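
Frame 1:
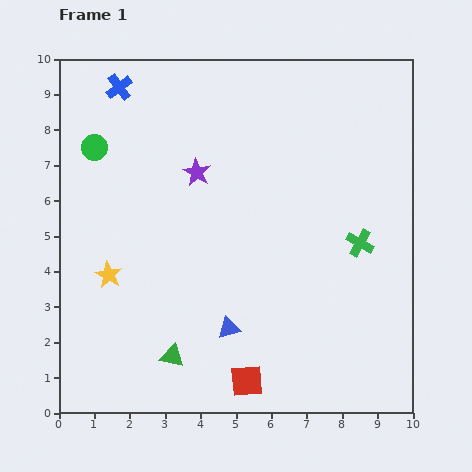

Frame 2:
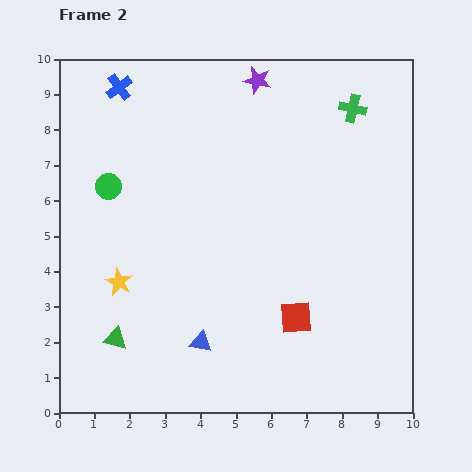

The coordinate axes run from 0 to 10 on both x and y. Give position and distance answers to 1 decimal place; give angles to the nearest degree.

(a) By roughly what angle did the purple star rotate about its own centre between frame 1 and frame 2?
16° counter-clockwise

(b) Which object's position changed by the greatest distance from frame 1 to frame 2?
the green cross

(moved 3.8; next 3.1)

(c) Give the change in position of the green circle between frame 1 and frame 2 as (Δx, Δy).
(0.4, -1.1)

The green circle was at (1.0, 7.5) in frame 1 and (1.4, 6.4) in frame 2.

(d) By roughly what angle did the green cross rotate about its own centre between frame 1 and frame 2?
17° counter-clockwise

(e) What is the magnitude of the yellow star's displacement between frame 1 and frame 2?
0.4

The yellow star moved from (1.4, 3.9) to (1.7, 3.7), a distance of √(0.3² + 0.2²) ≈ 0.4.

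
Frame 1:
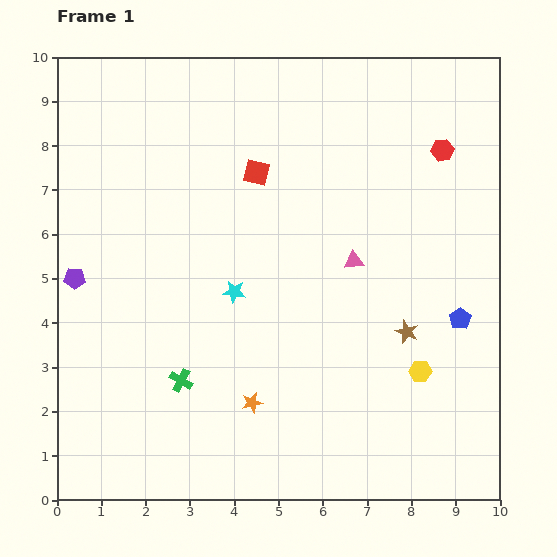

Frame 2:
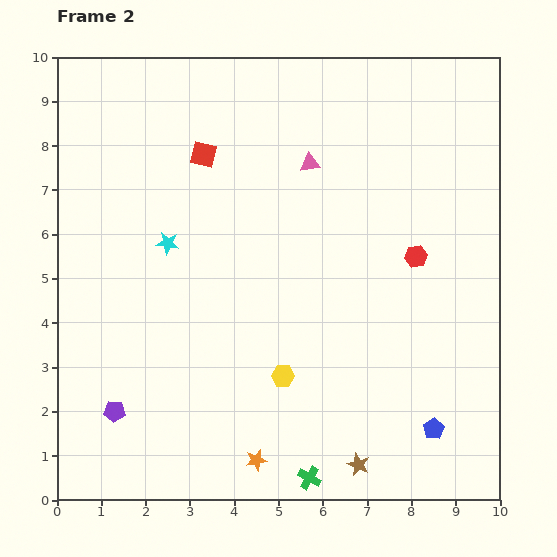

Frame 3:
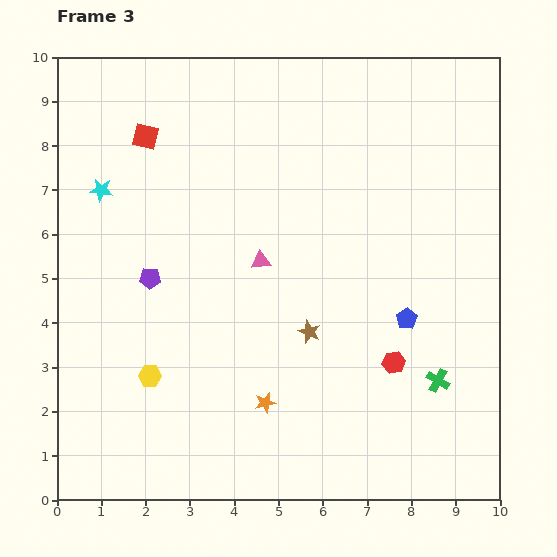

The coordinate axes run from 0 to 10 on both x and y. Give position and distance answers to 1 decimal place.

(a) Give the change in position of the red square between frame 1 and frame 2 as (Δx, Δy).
(-1.2, 0.4)

The red square was at (4.5, 7.4) in frame 1 and (3.3, 7.8) in frame 2.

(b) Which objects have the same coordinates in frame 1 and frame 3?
none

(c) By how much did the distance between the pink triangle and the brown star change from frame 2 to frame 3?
-5.0

Distance in frame 2: 6.9. Distance in frame 3: 1.9.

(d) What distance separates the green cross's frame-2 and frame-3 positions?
3.6

The green cross moved from (5.7, 0.5) to (8.6, 2.7), a distance of √(2.9² + 2.2²) ≈ 3.6.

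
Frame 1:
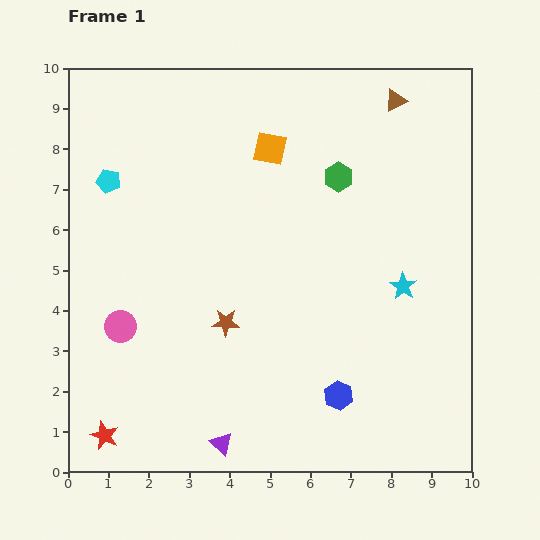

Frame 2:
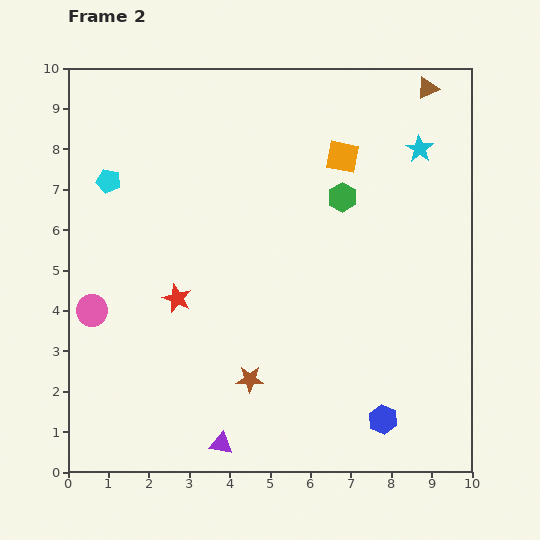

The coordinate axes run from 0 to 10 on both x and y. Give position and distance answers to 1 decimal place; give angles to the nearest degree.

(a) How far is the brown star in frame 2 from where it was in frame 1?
1.5

The brown star moved from (3.9, 3.7) to (4.5, 2.3), a distance of √(0.6² + 1.4²) ≈ 1.5.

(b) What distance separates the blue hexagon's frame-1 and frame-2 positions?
1.3

The blue hexagon moved from (6.7, 1.9) to (7.8, 1.3), a distance of √(1.1² + 0.6²) ≈ 1.3.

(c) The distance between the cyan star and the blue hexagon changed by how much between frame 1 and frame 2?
+3.7

Distance in frame 1: 3.1. Distance in frame 2: 6.8.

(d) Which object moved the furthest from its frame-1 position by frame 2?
the red star

(moved 3.8; next 3.4)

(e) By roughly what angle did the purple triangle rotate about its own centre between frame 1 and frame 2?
32° counter-clockwise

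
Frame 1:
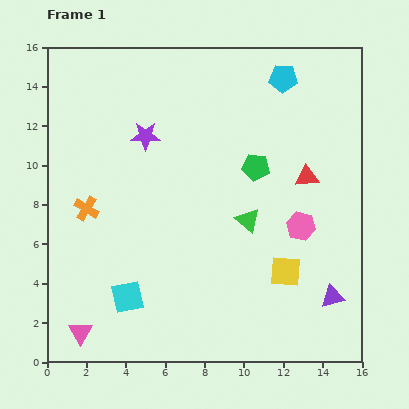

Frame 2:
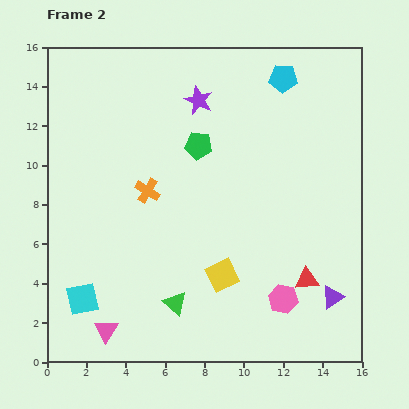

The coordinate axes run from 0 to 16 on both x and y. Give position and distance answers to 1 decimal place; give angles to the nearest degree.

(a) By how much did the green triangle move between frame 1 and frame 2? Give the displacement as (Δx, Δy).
(-3.7, -4.2)

The green triangle was at (10.2, 7.2) in frame 1 and (6.5, 3.0) in frame 2.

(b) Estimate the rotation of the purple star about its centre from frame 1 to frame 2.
24° clockwise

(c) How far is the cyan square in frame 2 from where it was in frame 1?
2.3

The cyan square moved from (4.1, 3.3) to (1.8, 3.2), a distance of √(2.3² + 0.1²) ≈ 2.3.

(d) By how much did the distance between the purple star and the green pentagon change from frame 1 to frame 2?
-3.5

Distance in frame 1: 5.8. Distance in frame 2: 2.3.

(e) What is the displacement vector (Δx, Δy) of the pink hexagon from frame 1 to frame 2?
(-0.9, -3.7)

The pink hexagon was at (12.9, 6.9) in frame 1 and (12.0, 3.2) in frame 2.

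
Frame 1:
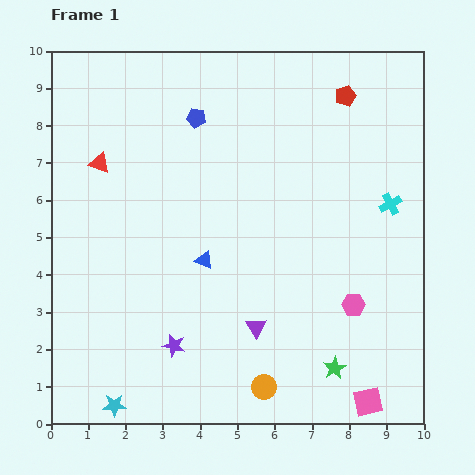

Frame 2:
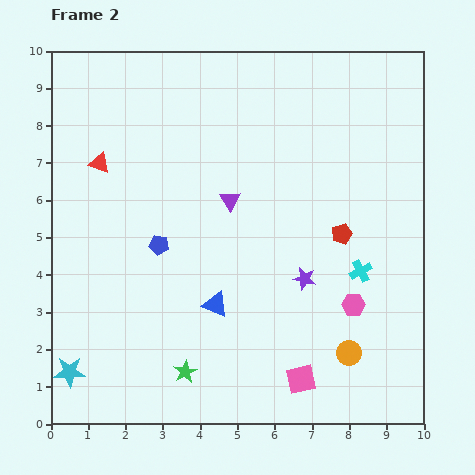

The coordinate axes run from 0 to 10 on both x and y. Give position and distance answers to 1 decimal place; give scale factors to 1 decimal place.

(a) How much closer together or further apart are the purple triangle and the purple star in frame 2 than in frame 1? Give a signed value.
+0.6

Distance in frame 1: 2.3. Distance in frame 2: 2.9.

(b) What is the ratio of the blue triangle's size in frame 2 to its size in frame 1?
1.4×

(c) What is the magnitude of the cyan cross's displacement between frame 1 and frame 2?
2.0

The cyan cross moved from (9.1, 5.9) to (8.3, 4.1), a distance of √(0.8² + 1.8²) ≈ 2.0.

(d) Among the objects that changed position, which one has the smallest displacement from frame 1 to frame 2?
the blue triangle

(moved 1.2)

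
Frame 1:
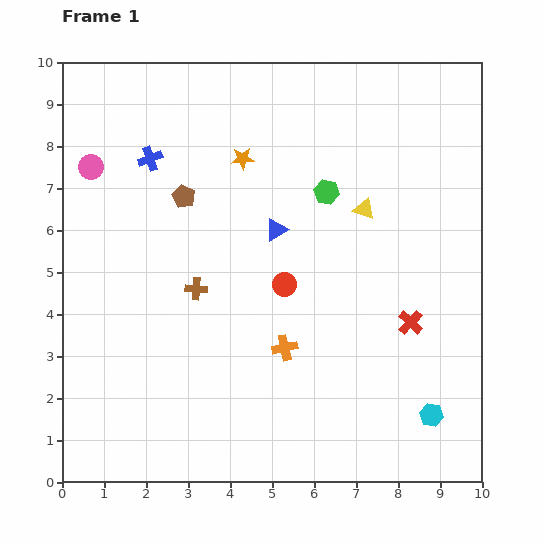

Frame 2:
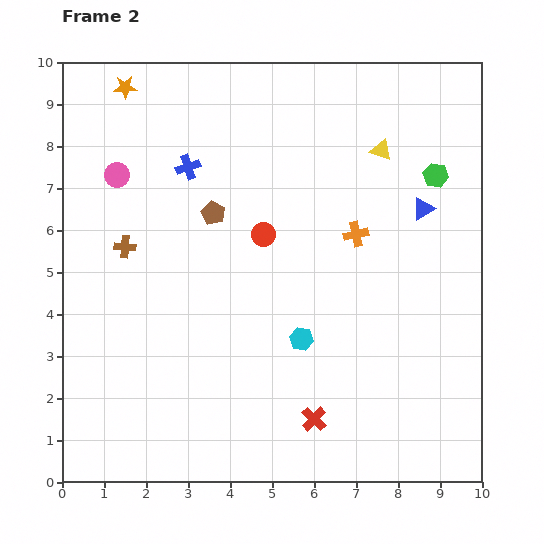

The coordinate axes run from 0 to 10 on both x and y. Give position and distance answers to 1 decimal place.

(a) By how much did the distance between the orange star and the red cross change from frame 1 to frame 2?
+3.5

Distance in frame 1: 5.6. Distance in frame 2: 9.1.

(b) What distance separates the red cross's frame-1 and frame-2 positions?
3.3

The red cross moved from (8.3, 3.8) to (6.0, 1.5), a distance of √(2.3² + 2.3²) ≈ 3.3.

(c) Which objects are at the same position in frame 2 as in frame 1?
none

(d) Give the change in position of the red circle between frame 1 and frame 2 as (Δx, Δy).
(-0.5, 1.2)

The red circle was at (5.3, 4.7) in frame 1 and (4.8, 5.9) in frame 2.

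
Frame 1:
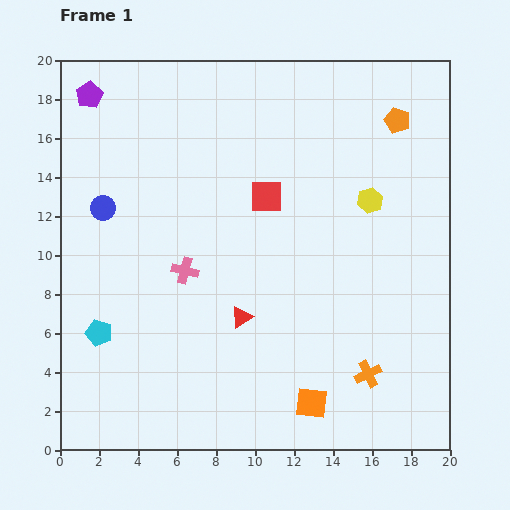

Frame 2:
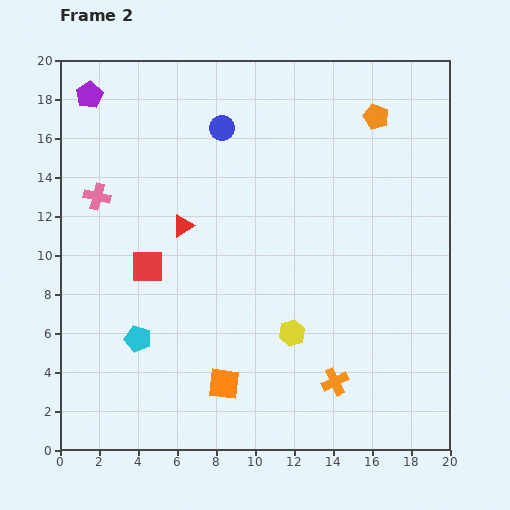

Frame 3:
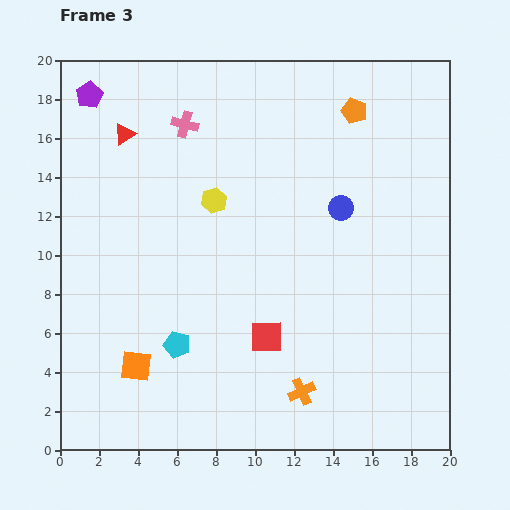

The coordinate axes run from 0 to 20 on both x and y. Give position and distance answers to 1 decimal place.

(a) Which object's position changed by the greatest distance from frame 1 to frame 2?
the yellow hexagon

(moved 7.9; next 7.3)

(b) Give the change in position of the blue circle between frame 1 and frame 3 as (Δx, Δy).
(12.2, 0.0)

The blue circle was at (2.2, 12.4) in frame 1 and (14.4, 12.4) in frame 3.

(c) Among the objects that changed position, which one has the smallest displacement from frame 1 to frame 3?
the orange pentagon

(moved 2.3)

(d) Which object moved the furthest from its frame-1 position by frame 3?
the blue circle

(moved 12.2; next 11.2)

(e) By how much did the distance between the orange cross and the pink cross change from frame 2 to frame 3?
-0.5

Distance in frame 2: 15.5. Distance in frame 3: 15.0.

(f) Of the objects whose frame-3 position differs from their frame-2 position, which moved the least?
the orange pentagon

(moved 1.1)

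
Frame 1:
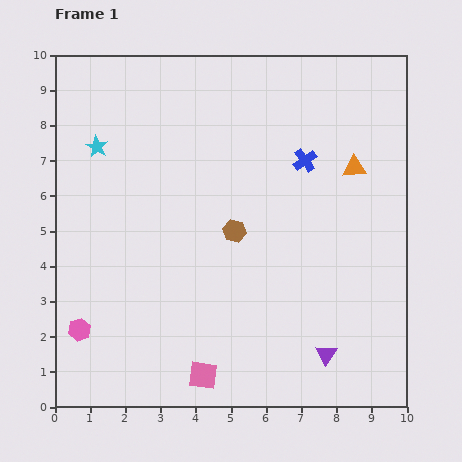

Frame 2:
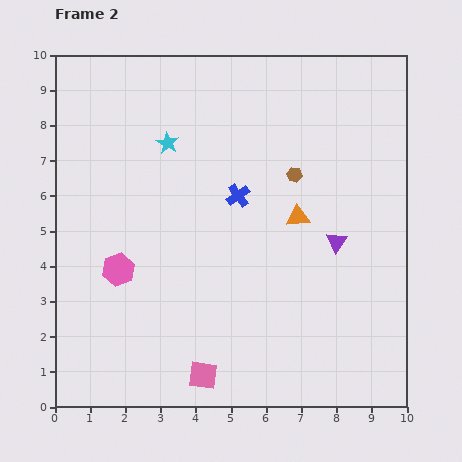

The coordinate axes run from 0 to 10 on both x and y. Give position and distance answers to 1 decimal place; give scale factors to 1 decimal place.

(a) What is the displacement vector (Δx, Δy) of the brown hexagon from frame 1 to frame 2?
(1.7, 1.6)

The brown hexagon was at (5.1, 5.0) in frame 1 and (6.8, 6.6) in frame 2.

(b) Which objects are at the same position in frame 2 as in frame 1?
the pink square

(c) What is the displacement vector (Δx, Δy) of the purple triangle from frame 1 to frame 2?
(0.3, 3.2)

The purple triangle was at (7.7, 1.5) in frame 1 and (8.0, 4.7) in frame 2.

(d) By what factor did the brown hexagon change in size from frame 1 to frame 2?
0.7×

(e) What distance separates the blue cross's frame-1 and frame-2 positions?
2.1

The blue cross moved from (7.1, 7.0) to (5.2, 6.0), a distance of √(1.9² + 1.0²) ≈ 2.1.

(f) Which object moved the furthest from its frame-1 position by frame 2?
the purple triangle

(moved 3.2; next 2.3)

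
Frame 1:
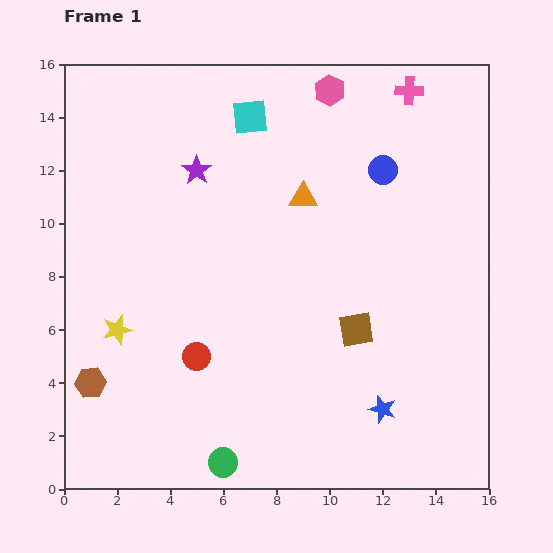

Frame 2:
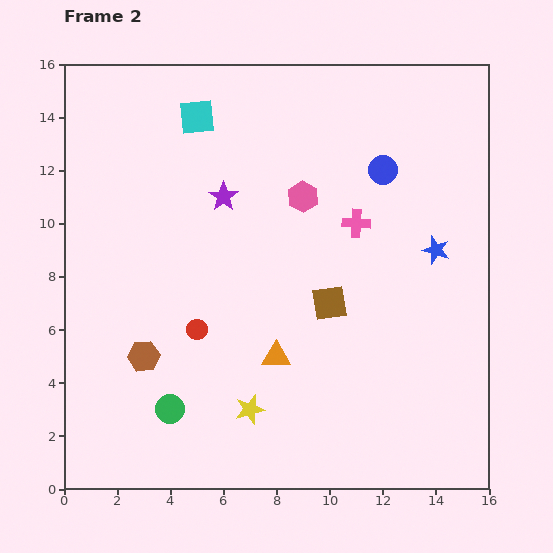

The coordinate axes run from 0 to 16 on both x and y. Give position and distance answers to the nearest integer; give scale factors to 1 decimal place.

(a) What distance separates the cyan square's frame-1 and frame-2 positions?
2

The cyan square moved from (7, 14) to (5, 14), a distance of √(2² + 0²) ≈ 2.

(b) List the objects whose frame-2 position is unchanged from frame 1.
the blue circle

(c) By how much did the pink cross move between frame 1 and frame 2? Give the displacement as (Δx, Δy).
(-2, -5)

The pink cross was at (13, 15) in frame 1 and (11, 10) in frame 2.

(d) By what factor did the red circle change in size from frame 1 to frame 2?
0.7×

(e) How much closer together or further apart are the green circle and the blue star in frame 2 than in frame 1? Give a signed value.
+6

Distance in frame 1: 6. Distance in frame 2: 12.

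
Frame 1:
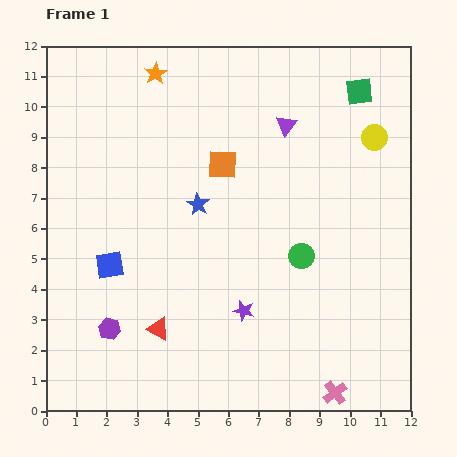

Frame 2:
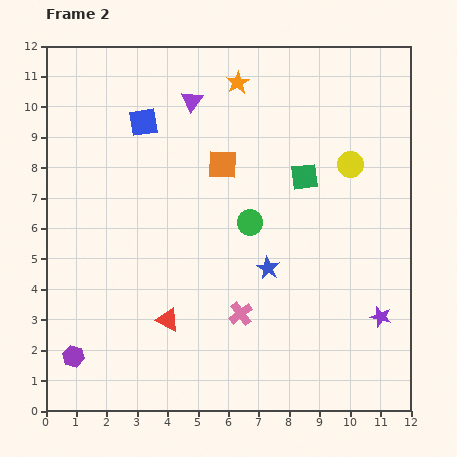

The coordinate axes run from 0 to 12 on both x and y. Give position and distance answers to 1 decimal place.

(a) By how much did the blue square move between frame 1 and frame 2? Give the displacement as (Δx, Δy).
(1.1, 4.7)

The blue square was at (2.1, 4.8) in frame 1 and (3.2, 9.5) in frame 2.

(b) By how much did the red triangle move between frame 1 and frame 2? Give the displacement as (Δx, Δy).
(0.3, 0.3)

The red triangle was at (3.7, 2.7) in frame 1 and (4.0, 3.0) in frame 2.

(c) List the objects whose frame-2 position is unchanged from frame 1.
the orange square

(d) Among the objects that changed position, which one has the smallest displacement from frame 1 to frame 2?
the red triangle

(moved 0.4)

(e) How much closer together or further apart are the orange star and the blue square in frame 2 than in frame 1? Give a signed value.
-3.1

Distance in frame 1: 6.5. Distance in frame 2: 3.4.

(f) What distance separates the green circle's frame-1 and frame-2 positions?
2.0

The green circle moved from (8.4, 5.1) to (6.7, 6.2), a distance of √(1.7² + 1.1²) ≈ 2.0.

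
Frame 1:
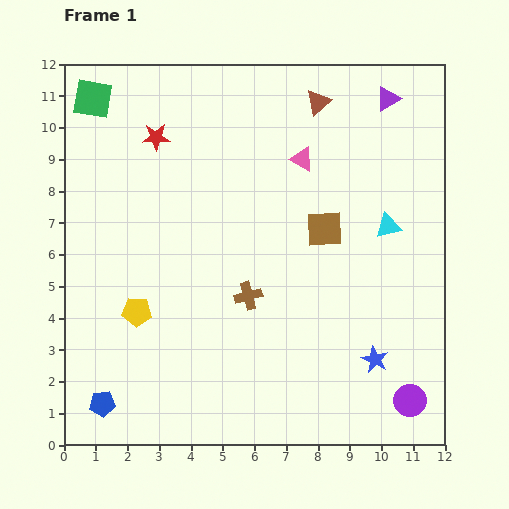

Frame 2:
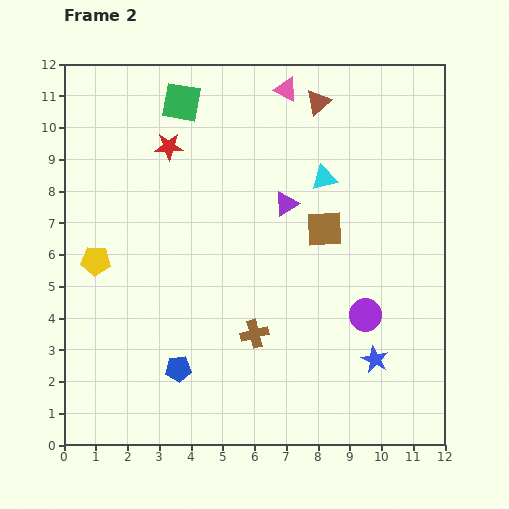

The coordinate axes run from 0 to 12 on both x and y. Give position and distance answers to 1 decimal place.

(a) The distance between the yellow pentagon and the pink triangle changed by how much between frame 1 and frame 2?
+1.0

Distance in frame 1: 7.1. Distance in frame 2: 8.1.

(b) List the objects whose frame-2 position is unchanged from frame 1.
the blue star, the brown triangle, the brown square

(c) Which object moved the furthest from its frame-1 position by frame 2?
the purple triangle

(moved 4.6; next 3.0)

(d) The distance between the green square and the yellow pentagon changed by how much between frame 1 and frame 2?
-1.1

Distance in frame 1: 6.8. Distance in frame 2: 5.7.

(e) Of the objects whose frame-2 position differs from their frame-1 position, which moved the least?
the red star

(moved 0.5)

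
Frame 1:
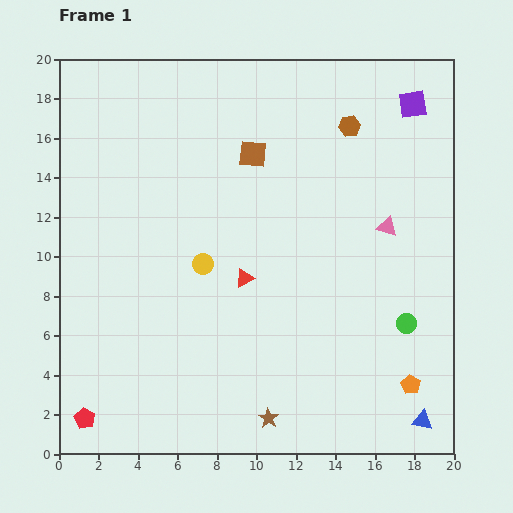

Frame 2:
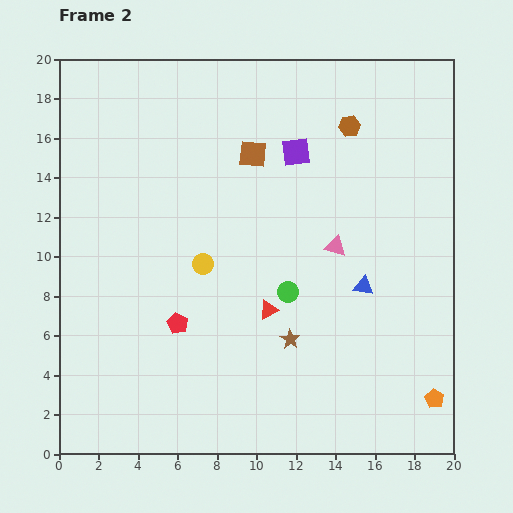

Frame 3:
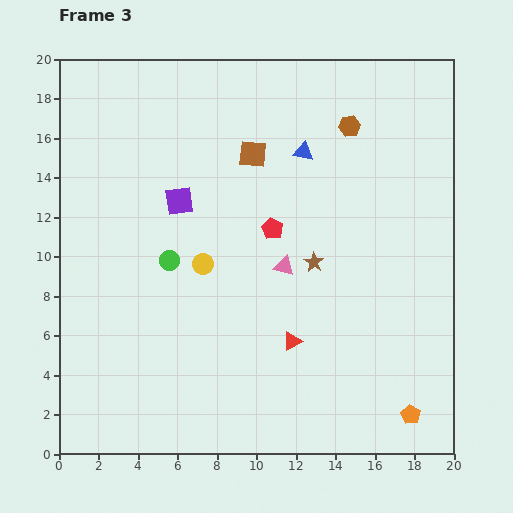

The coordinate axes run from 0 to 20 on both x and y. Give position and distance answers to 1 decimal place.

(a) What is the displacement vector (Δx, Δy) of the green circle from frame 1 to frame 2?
(-6.0, 1.6)

The green circle was at (17.6, 6.6) in frame 1 and (11.6, 8.2) in frame 2.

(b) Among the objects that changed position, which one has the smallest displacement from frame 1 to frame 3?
the orange pentagon

(moved 1.5)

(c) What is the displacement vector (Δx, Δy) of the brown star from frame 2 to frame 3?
(1.2, 3.9)

The brown star was at (11.7, 5.8) in frame 2 and (12.9, 9.7) in frame 3.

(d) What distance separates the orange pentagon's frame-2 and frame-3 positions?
1.4

The orange pentagon moved from (19.0, 2.8) to (17.8, 2.0), a distance of √(1.2² + 0.8²) ≈ 1.4.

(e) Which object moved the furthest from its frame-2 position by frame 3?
the blue triangle

(moved 7.4; next 6.8)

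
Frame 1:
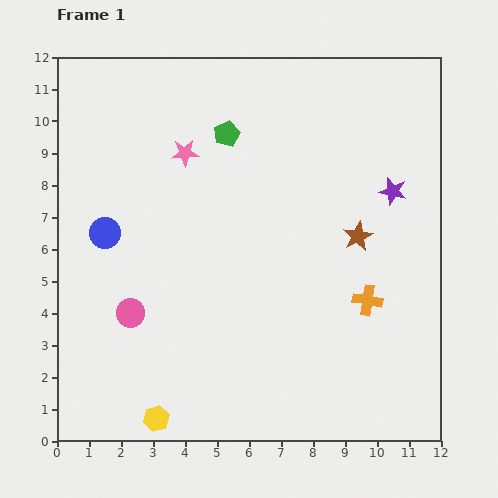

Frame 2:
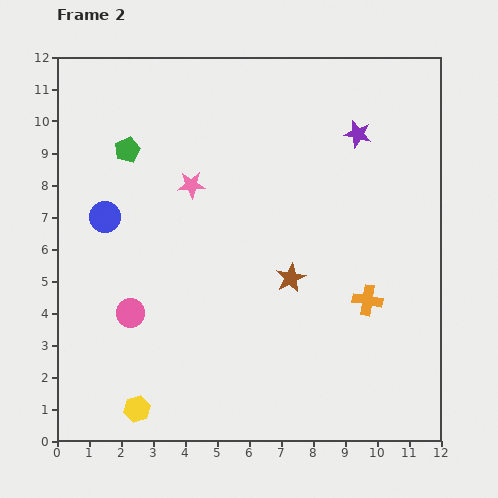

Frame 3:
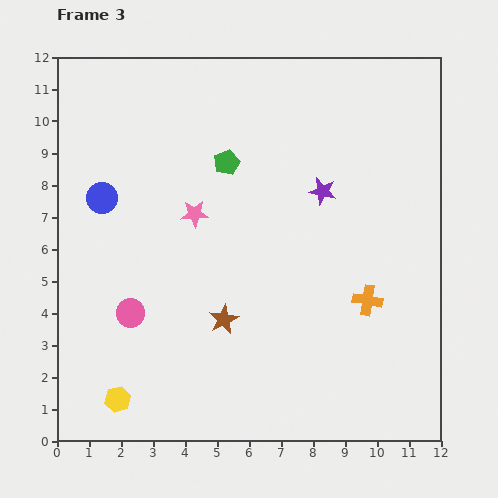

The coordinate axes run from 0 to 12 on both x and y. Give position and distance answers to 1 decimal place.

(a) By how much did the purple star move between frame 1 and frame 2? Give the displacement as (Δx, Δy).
(-1.1, 1.8)

The purple star was at (10.5, 7.8) in frame 1 and (9.4, 9.6) in frame 2.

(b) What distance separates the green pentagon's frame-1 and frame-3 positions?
0.9

The green pentagon moved from (5.3, 9.6) to (5.3, 8.7), a distance of √(0.0² + 0.9²) ≈ 0.9.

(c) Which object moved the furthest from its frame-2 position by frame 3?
the green pentagon

(moved 3.1; next 2.5)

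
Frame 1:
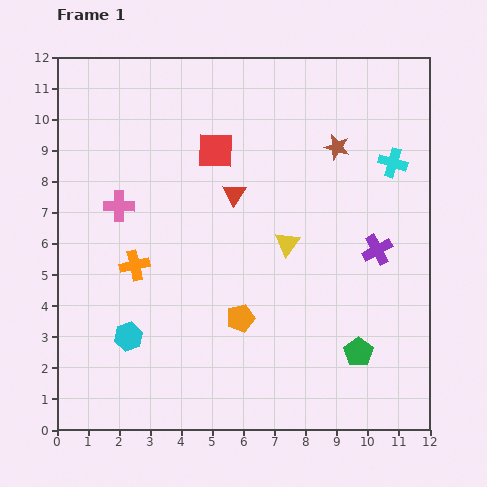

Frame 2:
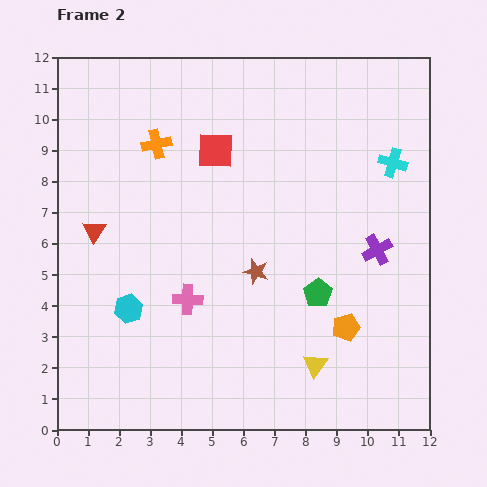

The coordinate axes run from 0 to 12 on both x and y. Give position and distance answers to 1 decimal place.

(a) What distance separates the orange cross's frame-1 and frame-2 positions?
4.0

The orange cross moved from (2.5, 5.3) to (3.2, 9.2), a distance of √(0.7² + 3.9²) ≈ 4.0.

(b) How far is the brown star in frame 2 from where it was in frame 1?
4.8

The brown star moved from (9.0, 9.1) to (6.4, 5.1), a distance of √(2.6² + 4.0²) ≈ 4.8.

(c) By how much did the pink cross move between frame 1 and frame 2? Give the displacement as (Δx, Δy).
(2.2, -3.0)

The pink cross was at (2.0, 7.2) in frame 1 and (4.2, 4.2) in frame 2.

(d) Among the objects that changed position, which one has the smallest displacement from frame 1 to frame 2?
the cyan hexagon

(moved 0.9)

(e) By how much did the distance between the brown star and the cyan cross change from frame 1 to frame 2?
+3.7

Distance in frame 1: 1.9. Distance in frame 2: 5.6.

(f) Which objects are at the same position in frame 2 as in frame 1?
the red square, the cyan cross, the purple cross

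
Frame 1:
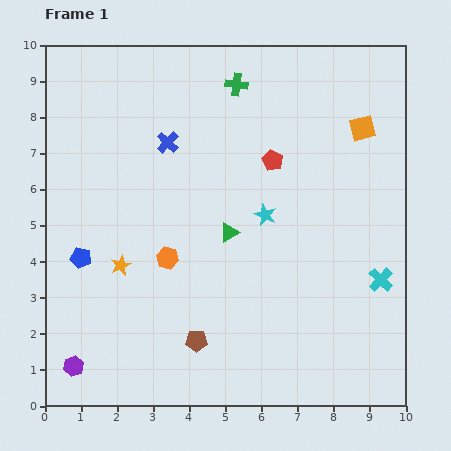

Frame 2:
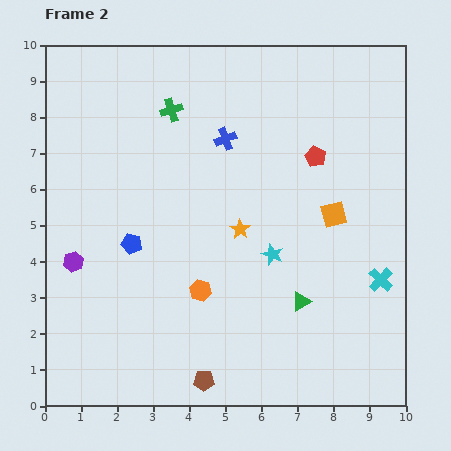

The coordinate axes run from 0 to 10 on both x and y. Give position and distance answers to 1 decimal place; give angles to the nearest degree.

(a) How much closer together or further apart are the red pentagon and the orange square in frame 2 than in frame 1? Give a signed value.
-1.0

Distance in frame 1: 2.7. Distance in frame 2: 1.7.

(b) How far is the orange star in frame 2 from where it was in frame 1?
3.4

The orange star moved from (2.1, 3.9) to (5.4, 4.9), a distance of √(3.3² + 1.0²) ≈ 3.4.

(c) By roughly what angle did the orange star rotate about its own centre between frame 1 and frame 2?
15° counter-clockwise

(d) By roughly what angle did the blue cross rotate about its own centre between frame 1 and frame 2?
25° clockwise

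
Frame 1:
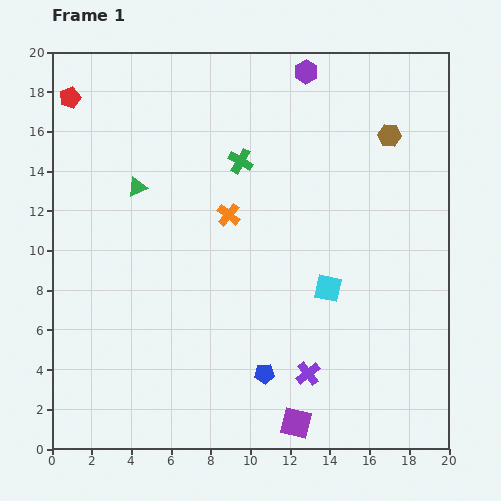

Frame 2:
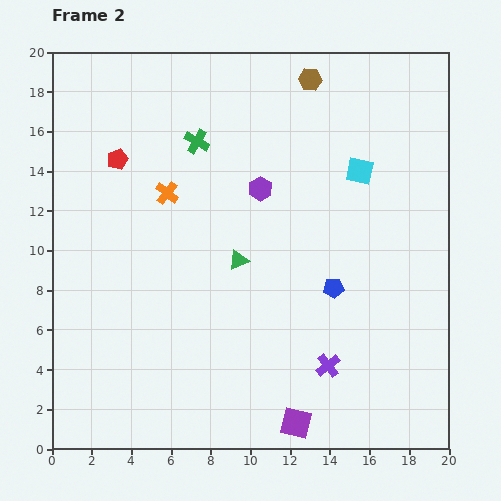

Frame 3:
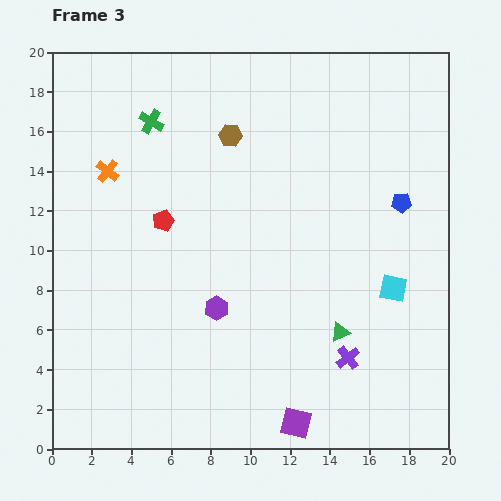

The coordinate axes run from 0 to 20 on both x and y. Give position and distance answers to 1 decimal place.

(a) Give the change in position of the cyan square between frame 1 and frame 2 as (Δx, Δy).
(1.6, 5.9)

The cyan square was at (13.9, 8.1) in frame 1 and (15.5, 14.0) in frame 2.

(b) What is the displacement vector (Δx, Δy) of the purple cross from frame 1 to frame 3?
(2.0, 0.8)

The purple cross was at (12.9, 3.8) in frame 1 and (14.9, 4.6) in frame 3.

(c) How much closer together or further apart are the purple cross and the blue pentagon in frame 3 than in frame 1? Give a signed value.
+6.1

Distance in frame 1: 2.2. Distance in frame 3: 8.3.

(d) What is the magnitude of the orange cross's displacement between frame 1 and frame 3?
6.5

The orange cross moved from (8.9, 11.8) to (2.8, 14.0), a distance of √(6.1² + 2.2²) ≈ 6.5.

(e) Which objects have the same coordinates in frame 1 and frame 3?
the purple square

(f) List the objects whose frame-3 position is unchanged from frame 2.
the purple square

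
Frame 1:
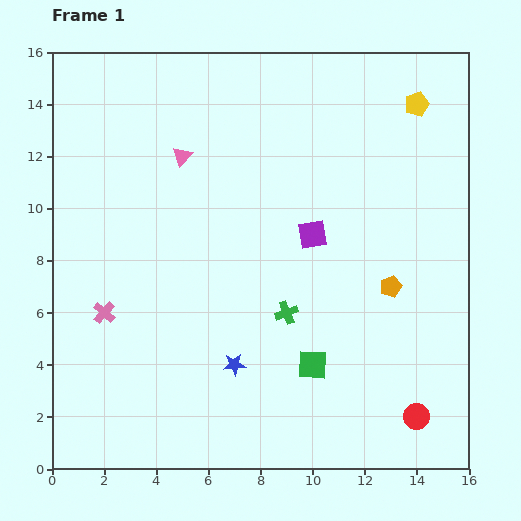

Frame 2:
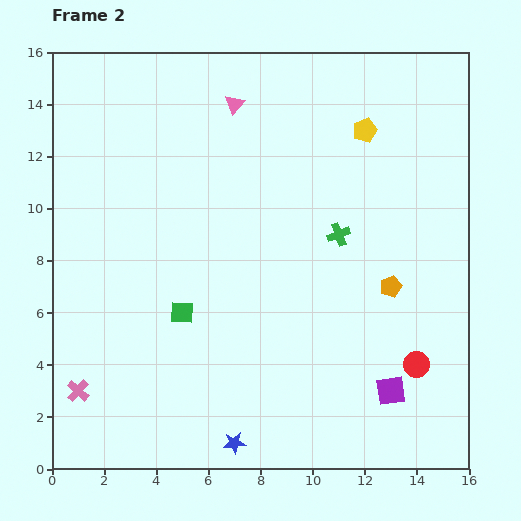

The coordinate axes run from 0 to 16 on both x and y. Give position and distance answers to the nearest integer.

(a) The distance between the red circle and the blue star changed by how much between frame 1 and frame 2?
+1

Distance in frame 1: 7. Distance in frame 2: 8.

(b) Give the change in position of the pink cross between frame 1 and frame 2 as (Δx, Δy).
(-1, -3)

The pink cross was at (2, 6) in frame 1 and (1, 3) in frame 2.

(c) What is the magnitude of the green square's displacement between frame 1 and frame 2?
5

The green square moved from (10, 4) to (5, 6), a distance of √(5² + 2²) ≈ 5.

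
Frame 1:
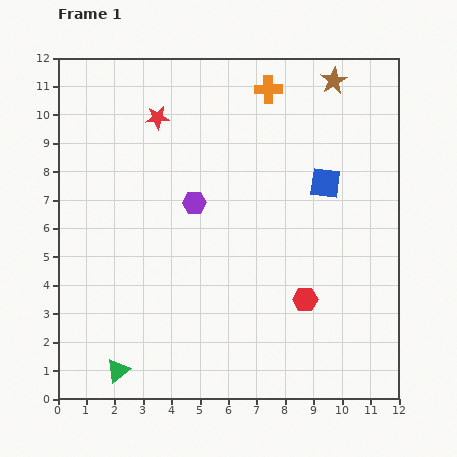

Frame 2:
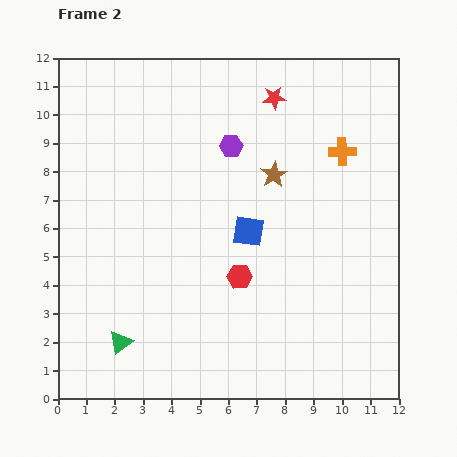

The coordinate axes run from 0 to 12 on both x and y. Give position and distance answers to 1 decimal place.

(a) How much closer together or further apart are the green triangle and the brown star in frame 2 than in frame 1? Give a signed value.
-4.7

Distance in frame 1: 12.7. Distance in frame 2: 8.0.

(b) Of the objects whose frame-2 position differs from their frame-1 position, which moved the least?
the green triangle

(moved 1.0)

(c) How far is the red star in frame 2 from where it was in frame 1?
4.2

The red star moved from (3.5, 9.9) to (7.6, 10.6), a distance of √(4.1² + 0.7²) ≈ 4.2.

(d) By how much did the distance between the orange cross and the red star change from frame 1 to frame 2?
-0.9

Distance in frame 1: 4.0. Distance in frame 2: 3.1.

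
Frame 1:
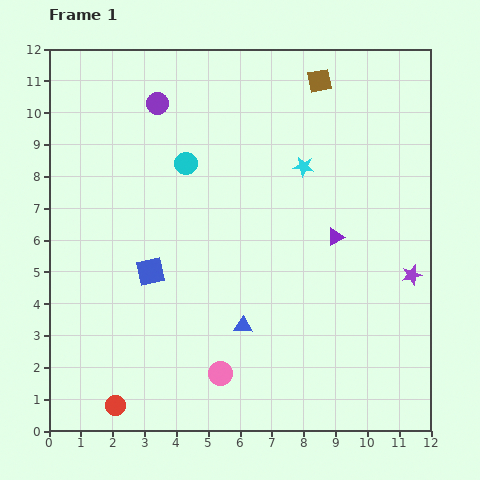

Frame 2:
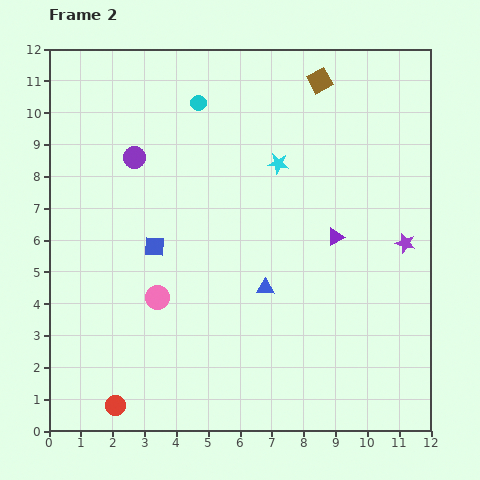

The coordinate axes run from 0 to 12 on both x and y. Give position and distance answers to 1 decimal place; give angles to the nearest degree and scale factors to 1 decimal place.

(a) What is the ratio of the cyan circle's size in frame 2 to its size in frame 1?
0.7×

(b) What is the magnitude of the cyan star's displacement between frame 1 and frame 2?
0.8

The cyan star moved from (8.0, 8.3) to (7.2, 8.4), a distance of √(0.8² + 0.1²) ≈ 0.8.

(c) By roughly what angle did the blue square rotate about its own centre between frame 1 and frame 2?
16° clockwise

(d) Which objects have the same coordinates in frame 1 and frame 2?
the brown square, the red circle, the purple triangle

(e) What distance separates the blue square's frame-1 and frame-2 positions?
0.8

The blue square moved from (3.2, 5.0) to (3.3, 5.8), a distance of √(0.1² + 0.8²) ≈ 0.8.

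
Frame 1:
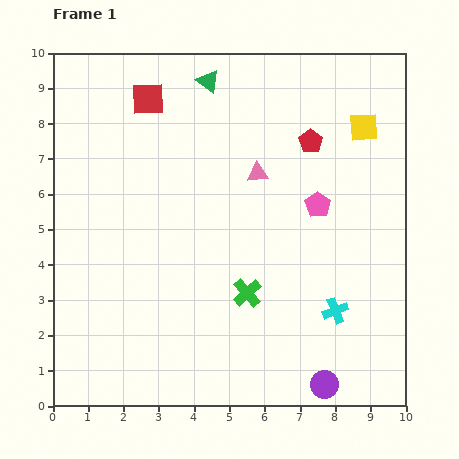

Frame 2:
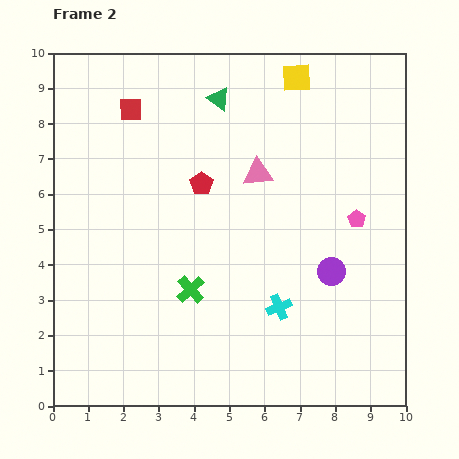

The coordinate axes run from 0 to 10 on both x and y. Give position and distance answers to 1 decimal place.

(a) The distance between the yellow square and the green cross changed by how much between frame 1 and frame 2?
+1.0

Distance in frame 1: 5.7. Distance in frame 2: 6.7.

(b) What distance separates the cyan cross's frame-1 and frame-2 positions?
1.6

The cyan cross moved from (8.0, 2.7) to (6.4, 2.8), a distance of √(1.6² + 0.1²) ≈ 1.6.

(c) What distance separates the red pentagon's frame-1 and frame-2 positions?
3.3

The red pentagon moved from (7.3, 7.5) to (4.2, 6.3), a distance of √(3.1² + 1.2²) ≈ 3.3.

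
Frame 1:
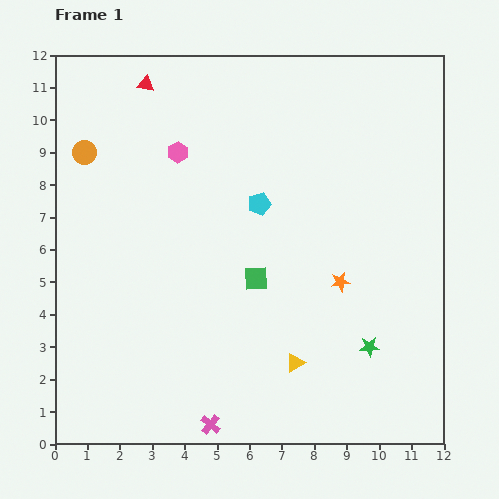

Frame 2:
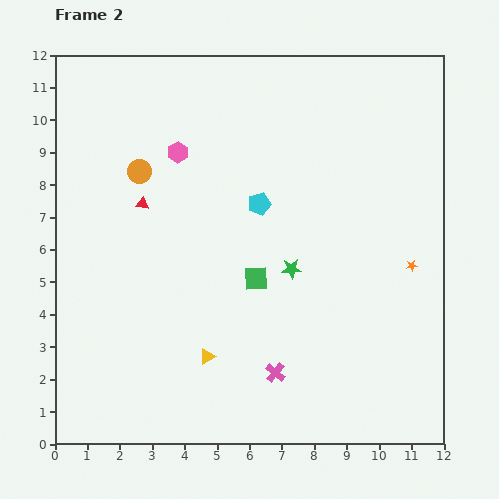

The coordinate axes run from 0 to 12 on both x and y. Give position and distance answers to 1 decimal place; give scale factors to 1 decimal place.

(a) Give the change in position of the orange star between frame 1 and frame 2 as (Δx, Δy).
(2.2, 0.5)

The orange star was at (8.8, 5.0) in frame 1 and (11.0, 5.5) in frame 2.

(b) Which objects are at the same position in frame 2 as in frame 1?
the cyan pentagon, the green square, the pink hexagon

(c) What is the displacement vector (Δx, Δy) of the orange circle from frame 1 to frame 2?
(1.7, -0.6)

The orange circle was at (0.9, 9.0) in frame 1 and (2.6, 8.4) in frame 2.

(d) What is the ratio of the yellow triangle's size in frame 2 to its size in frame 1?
0.8×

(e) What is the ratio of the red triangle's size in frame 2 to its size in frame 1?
0.7×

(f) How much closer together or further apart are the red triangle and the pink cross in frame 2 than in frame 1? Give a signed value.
-4.1

Distance in frame 1: 10.7. Distance in frame 2: 6.6.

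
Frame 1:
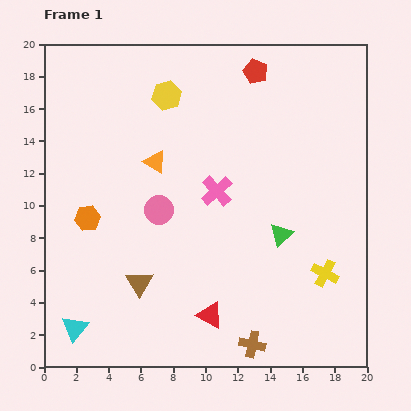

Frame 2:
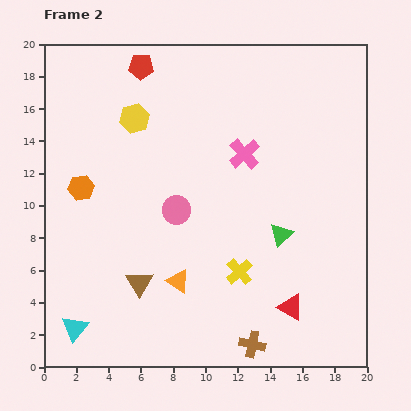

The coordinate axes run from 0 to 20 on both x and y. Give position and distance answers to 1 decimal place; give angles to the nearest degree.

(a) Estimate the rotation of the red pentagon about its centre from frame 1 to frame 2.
20° counter-clockwise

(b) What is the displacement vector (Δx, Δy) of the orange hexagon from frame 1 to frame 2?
(-0.4, 1.9)

The orange hexagon was at (2.7, 9.2) in frame 1 and (2.3, 11.1) in frame 2.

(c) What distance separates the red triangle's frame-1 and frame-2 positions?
5.0

The red triangle moved from (10.3, 3.2) to (15.3, 3.7), a distance of √(5.0² + 0.5²) ≈ 5.0.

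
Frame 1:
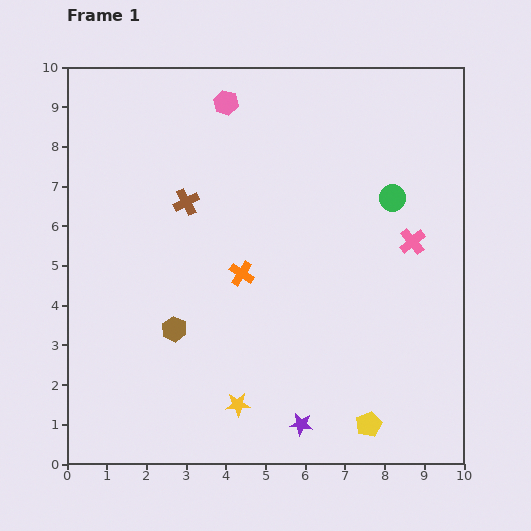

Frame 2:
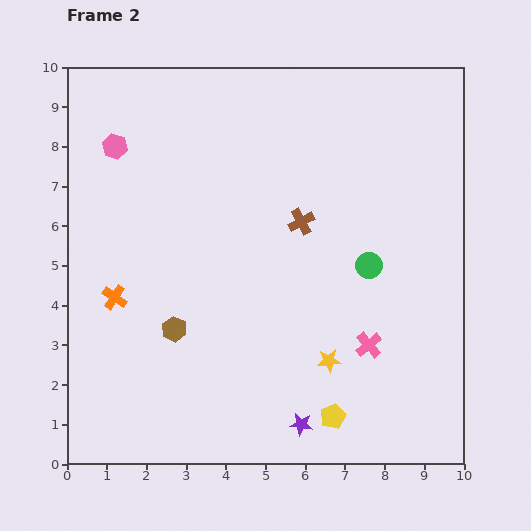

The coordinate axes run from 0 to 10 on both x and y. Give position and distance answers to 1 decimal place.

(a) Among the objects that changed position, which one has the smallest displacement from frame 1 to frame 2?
the yellow pentagon

(moved 0.9)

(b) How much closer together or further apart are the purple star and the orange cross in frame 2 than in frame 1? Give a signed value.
+1.6

Distance in frame 1: 4.1. Distance in frame 2: 5.7.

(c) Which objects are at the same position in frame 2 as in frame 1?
the purple star, the brown hexagon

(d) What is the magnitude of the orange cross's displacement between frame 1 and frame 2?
3.3

The orange cross moved from (4.4, 4.8) to (1.2, 4.2), a distance of √(3.2² + 0.6²) ≈ 3.3.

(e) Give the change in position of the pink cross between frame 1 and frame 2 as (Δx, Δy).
(-1.1, -2.6)

The pink cross was at (8.7, 5.6) in frame 1 and (7.6, 3.0) in frame 2.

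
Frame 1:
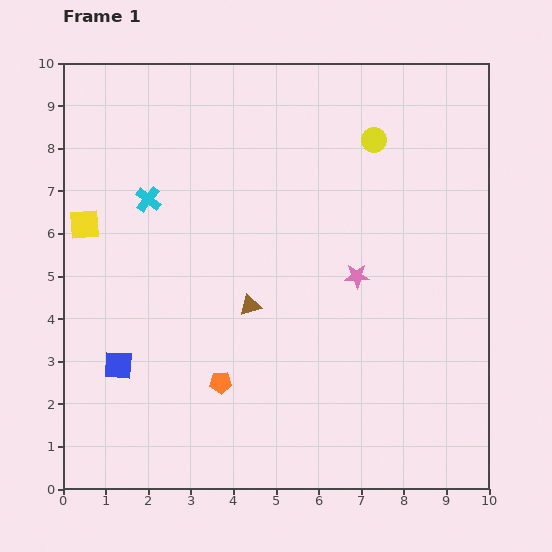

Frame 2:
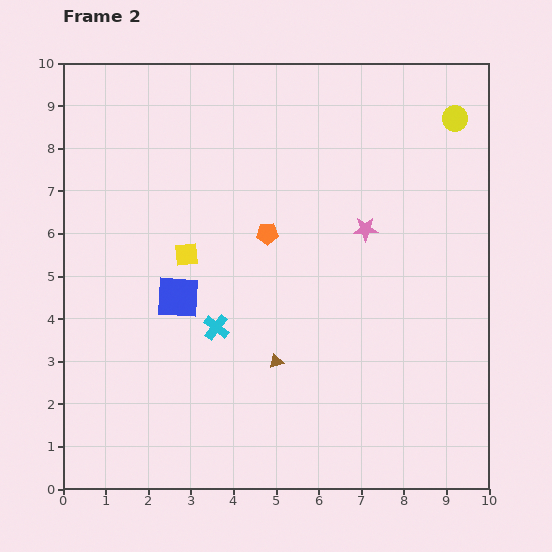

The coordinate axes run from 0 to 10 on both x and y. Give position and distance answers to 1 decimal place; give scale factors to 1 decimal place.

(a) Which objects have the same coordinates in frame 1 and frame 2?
none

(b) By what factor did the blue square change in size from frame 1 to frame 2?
1.5×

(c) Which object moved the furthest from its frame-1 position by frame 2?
the orange pentagon

(moved 3.7; next 3.4)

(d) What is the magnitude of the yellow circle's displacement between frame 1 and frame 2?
2.0

The yellow circle moved from (7.3, 8.2) to (9.2, 8.7), a distance of √(1.9² + 0.5²) ≈ 2.0.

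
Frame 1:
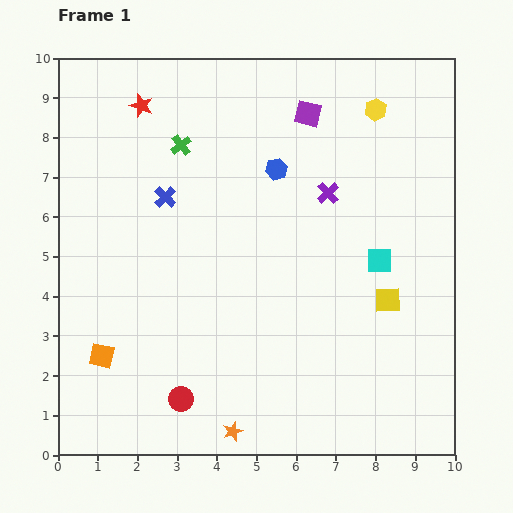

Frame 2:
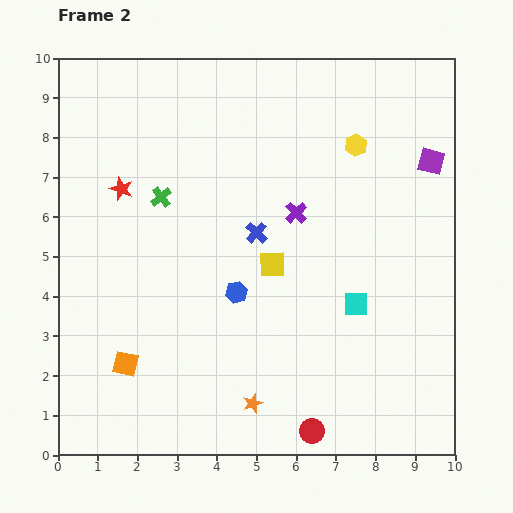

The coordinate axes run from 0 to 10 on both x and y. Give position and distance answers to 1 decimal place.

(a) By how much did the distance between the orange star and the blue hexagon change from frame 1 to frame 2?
-3.9

Distance in frame 1: 6.7. Distance in frame 2: 2.8.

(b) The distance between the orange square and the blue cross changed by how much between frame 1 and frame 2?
+0.4

Distance in frame 1: 4.3. Distance in frame 2: 4.7.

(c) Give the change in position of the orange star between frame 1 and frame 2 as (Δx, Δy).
(0.5, 0.7)

The orange star was at (4.4, 0.6) in frame 1 and (4.9, 1.3) in frame 2.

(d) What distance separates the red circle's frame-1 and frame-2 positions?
3.4

The red circle moved from (3.1, 1.4) to (6.4, 0.6), a distance of √(3.3² + 0.8²) ≈ 3.4.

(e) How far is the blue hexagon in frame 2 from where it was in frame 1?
3.3

The blue hexagon moved from (5.5, 7.2) to (4.5, 4.1), a distance of √(1.0² + 3.1²) ≈ 3.3.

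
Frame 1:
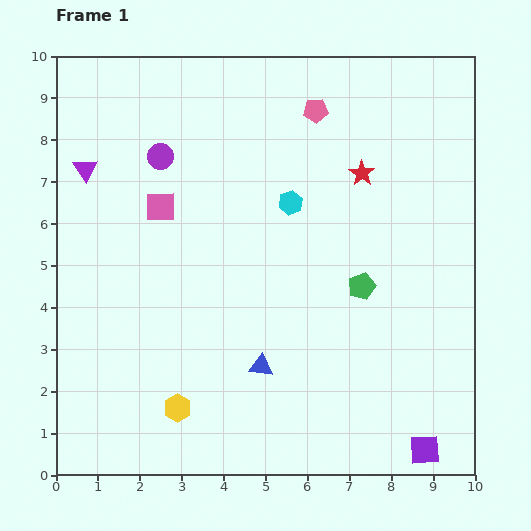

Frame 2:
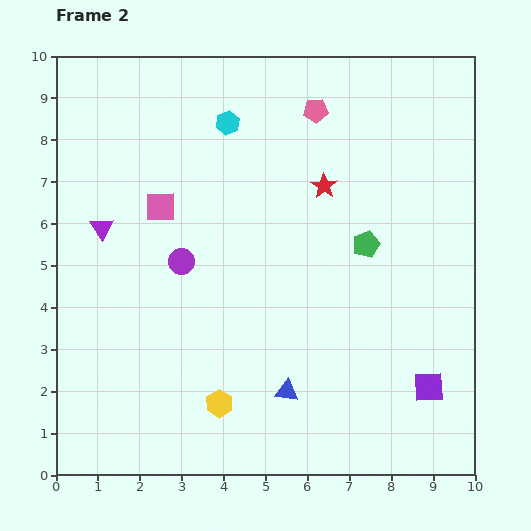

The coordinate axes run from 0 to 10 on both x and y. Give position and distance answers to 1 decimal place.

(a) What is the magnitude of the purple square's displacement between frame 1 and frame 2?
1.5

The purple square moved from (8.8, 0.6) to (8.9, 2.1), a distance of √(0.1² + 1.5²) ≈ 1.5.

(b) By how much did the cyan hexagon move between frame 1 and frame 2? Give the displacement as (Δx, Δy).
(-1.5, 1.9)

The cyan hexagon was at (5.6, 6.5) in frame 1 and (4.1, 8.4) in frame 2.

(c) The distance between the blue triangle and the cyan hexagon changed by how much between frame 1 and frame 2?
+2.6

Distance in frame 1: 4.0. Distance in frame 2: 6.6.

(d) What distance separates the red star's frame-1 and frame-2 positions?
0.9

The red star moved from (7.3, 7.2) to (6.4, 6.9), a distance of √(0.9² + 0.3²) ≈ 0.9.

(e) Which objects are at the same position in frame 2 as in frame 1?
the pink square, the pink pentagon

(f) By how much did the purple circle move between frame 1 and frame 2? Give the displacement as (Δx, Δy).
(0.5, -2.5)

The purple circle was at (2.5, 7.6) in frame 1 and (3.0, 5.1) in frame 2.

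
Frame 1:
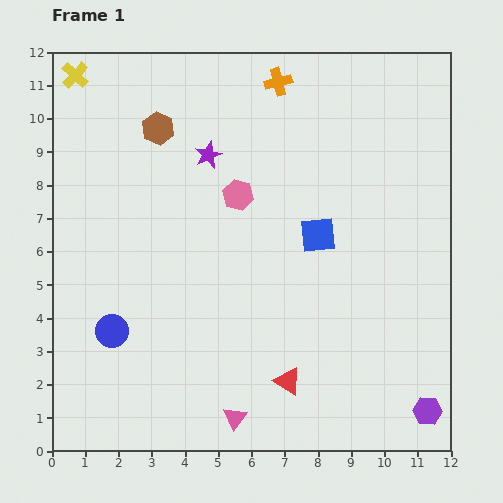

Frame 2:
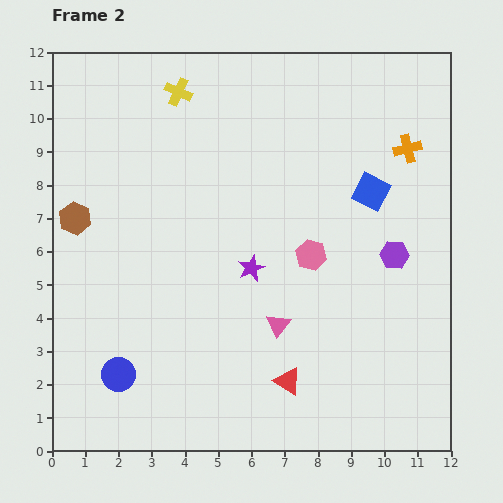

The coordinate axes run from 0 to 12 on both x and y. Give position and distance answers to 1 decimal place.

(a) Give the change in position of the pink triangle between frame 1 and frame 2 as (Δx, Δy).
(1.3, 2.8)

The pink triangle was at (5.5, 1.0) in frame 1 and (6.8, 3.8) in frame 2.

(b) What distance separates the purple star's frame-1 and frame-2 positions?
3.6

The purple star moved from (4.7, 8.9) to (6.0, 5.5), a distance of √(1.3² + 3.4²) ≈ 3.6.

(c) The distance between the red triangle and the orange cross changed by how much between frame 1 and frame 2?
-1.1

Distance in frame 1: 9.0. Distance in frame 2: 7.9.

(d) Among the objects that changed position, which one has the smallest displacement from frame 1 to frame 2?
the blue circle

(moved 1.3)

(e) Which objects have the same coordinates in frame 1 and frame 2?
the red triangle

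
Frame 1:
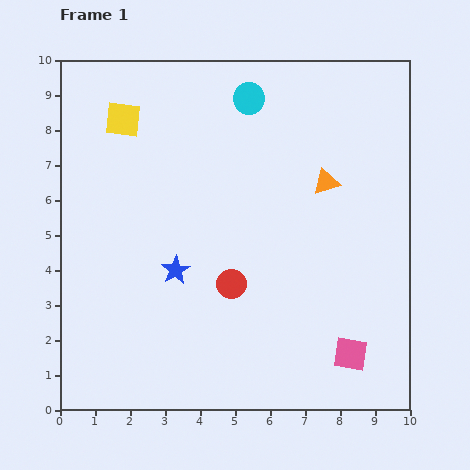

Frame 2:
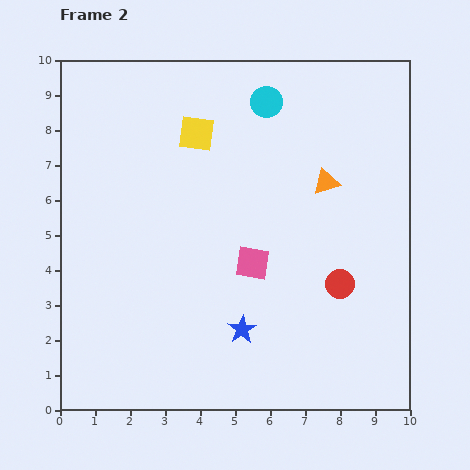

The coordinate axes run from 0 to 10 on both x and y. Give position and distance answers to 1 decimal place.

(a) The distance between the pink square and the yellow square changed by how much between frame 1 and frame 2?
-5.3

Distance in frame 1: 9.3. Distance in frame 2: 4.0.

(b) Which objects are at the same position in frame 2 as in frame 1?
the orange triangle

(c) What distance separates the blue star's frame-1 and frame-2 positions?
2.5

The blue star moved from (3.3, 4.0) to (5.2, 2.3), a distance of √(1.9² + 1.7²) ≈ 2.5.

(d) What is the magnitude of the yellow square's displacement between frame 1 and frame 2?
2.1

The yellow square moved from (1.8, 8.3) to (3.9, 7.9), a distance of √(2.1² + 0.4²) ≈ 2.1.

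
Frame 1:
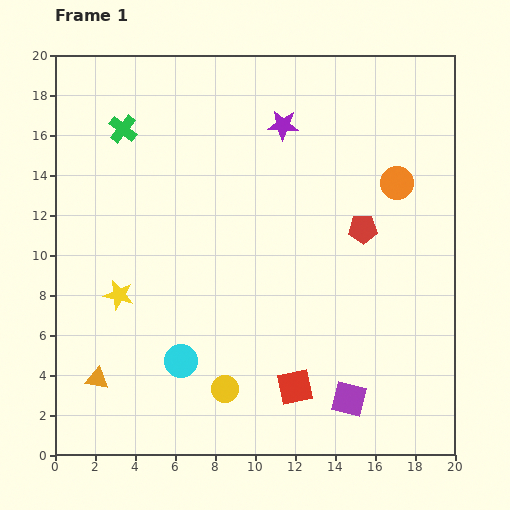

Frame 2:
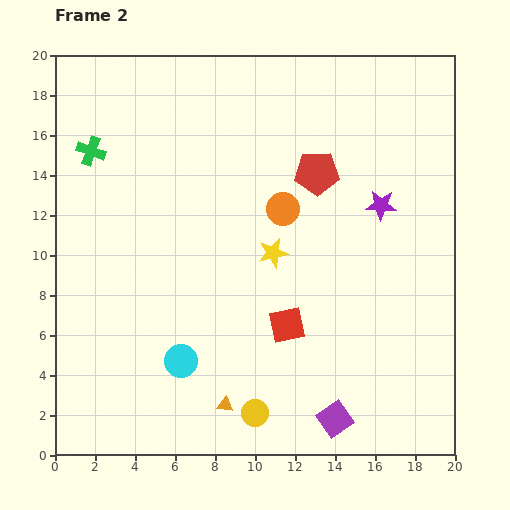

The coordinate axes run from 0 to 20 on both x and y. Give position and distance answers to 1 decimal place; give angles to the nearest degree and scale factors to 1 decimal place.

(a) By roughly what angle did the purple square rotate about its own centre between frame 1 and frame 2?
40° clockwise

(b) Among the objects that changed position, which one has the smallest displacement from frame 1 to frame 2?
the purple square

(moved 1.2)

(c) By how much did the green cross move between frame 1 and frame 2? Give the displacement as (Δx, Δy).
(-1.6, -1.1)

The green cross was at (3.4, 16.3) in frame 1 and (1.8, 15.2) in frame 2.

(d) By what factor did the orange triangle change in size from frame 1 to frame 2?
0.7×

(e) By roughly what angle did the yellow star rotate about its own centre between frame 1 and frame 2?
25° counter-clockwise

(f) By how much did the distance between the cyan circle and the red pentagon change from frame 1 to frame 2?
+0.4

Distance in frame 1: 11.2. Distance in frame 2: 11.6.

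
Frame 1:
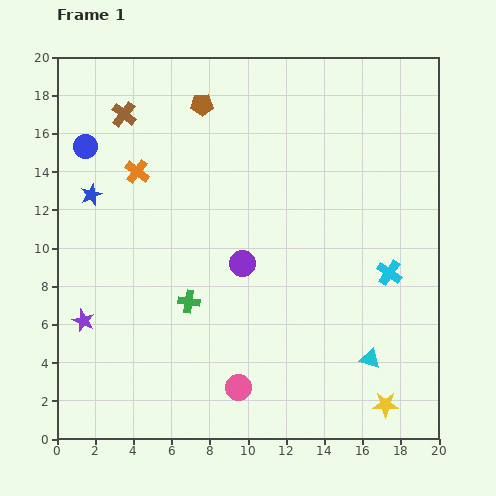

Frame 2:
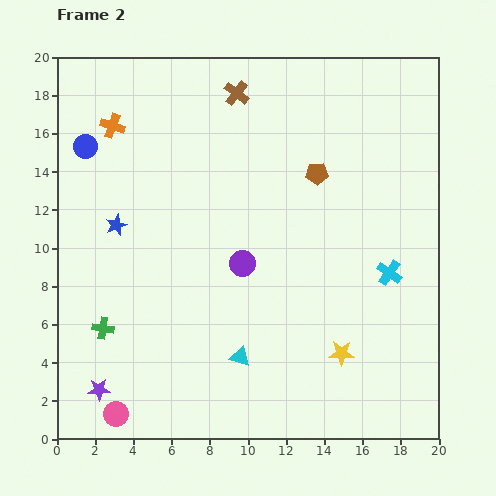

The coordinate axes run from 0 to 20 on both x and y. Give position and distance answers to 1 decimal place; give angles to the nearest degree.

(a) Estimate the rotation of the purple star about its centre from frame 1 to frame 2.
26° counter-clockwise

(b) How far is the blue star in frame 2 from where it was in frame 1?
2.1

The blue star moved from (1.8, 12.8) to (3.1, 11.2), a distance of √(1.3² + 1.6²) ≈ 2.1.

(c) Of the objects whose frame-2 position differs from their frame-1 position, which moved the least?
the blue star

(moved 2.1)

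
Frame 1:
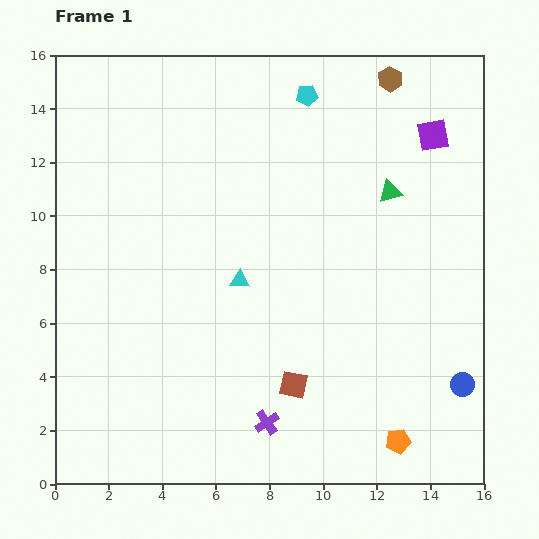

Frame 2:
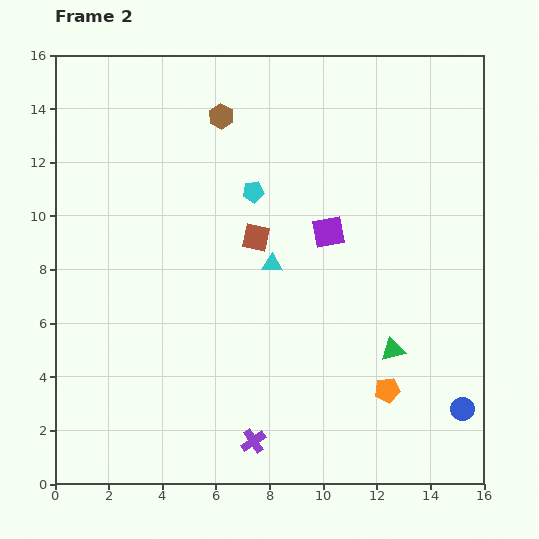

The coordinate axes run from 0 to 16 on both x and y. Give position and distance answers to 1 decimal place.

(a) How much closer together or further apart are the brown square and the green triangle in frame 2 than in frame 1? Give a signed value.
-1.4

Distance in frame 1: 8.0. Distance in frame 2: 6.6.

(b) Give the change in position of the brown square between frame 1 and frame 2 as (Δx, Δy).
(-1.4, 5.5)

The brown square was at (8.9, 3.7) in frame 1 and (7.5, 9.2) in frame 2.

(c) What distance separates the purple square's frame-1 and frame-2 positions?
5.3

The purple square moved from (14.1, 13.0) to (10.2, 9.4), a distance of √(3.9² + 3.6²) ≈ 5.3.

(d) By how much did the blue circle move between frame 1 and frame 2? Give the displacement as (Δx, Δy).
(0.0, -0.9)

The blue circle was at (15.2, 3.7) in frame 1 and (15.2, 2.8) in frame 2.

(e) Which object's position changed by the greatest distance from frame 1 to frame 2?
the brown hexagon

(moved 6.5; next 5.9)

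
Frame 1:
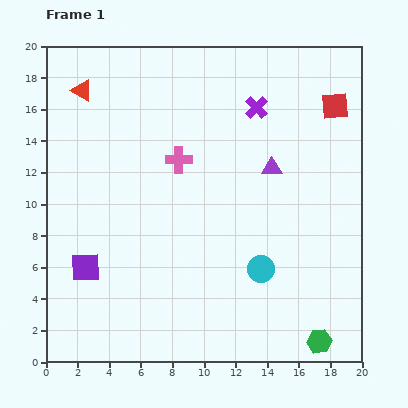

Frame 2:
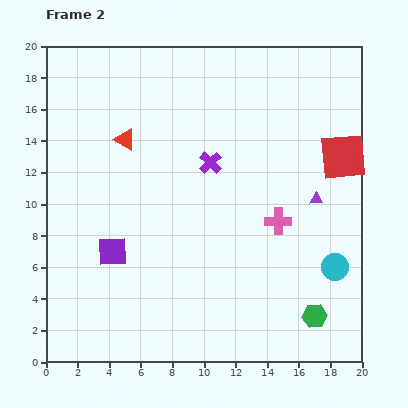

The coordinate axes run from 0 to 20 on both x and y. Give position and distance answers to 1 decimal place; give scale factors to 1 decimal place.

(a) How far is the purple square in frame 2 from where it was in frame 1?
2.0

The purple square moved from (2.5, 6.0) to (4.2, 7.0), a distance of √(1.7² + 1.0²) ≈ 2.0.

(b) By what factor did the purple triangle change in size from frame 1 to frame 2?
0.6×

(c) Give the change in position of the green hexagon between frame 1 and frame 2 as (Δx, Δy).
(-0.3, 1.6)

The green hexagon was at (17.3, 1.3) in frame 1 and (17.0, 2.9) in frame 2.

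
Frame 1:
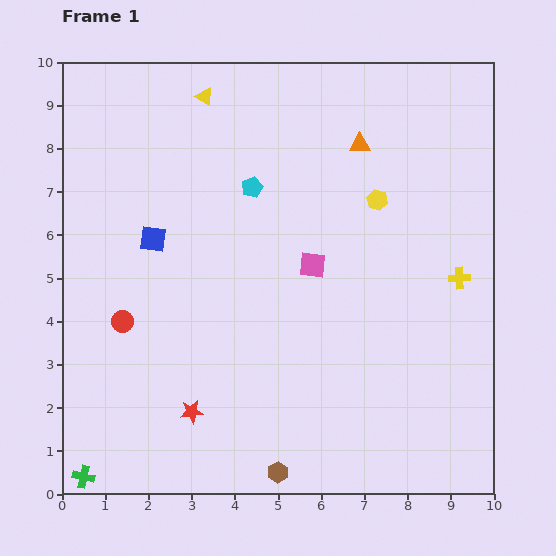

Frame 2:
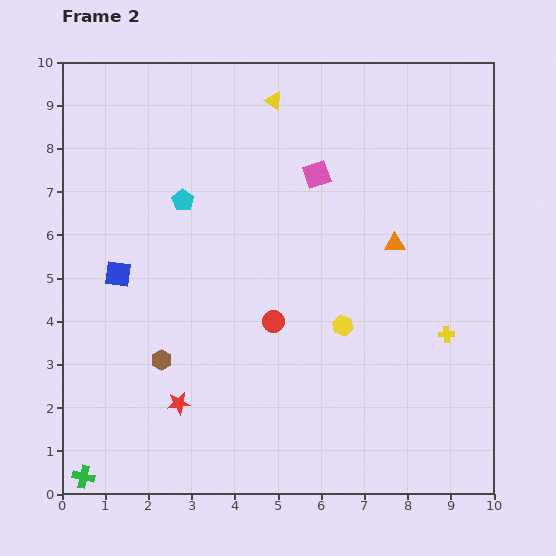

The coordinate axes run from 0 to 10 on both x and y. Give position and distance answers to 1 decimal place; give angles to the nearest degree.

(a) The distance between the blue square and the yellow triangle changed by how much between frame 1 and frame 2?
+1.9

Distance in frame 1: 3.5. Distance in frame 2: 5.4.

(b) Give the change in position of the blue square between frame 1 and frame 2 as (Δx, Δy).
(-0.8, -0.8)

The blue square was at (2.1, 5.9) in frame 1 and (1.3, 5.1) in frame 2.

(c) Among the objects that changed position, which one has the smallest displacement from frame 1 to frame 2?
the red star

(moved 0.4)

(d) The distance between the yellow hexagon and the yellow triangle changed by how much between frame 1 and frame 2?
+0.7

Distance in frame 1: 4.7. Distance in frame 2: 5.4.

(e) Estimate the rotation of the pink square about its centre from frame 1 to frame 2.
25° counter-clockwise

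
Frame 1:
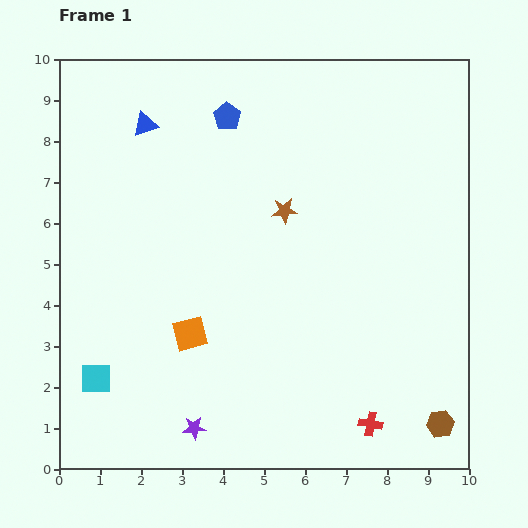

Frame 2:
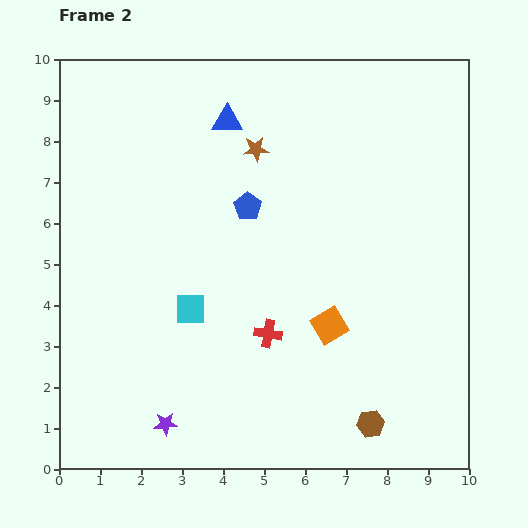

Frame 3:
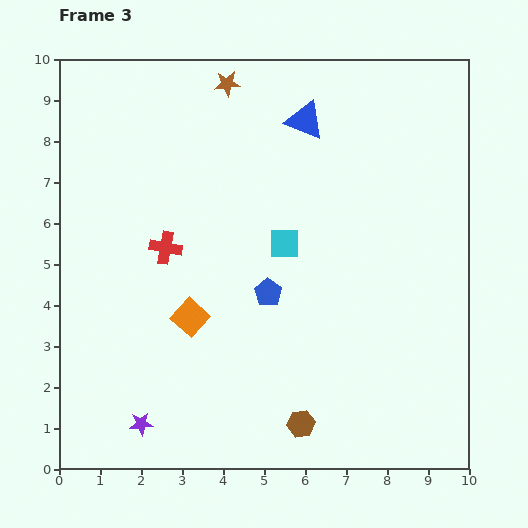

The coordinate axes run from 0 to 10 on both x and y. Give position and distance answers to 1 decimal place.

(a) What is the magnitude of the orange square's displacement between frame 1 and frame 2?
3.4

The orange square moved from (3.2, 3.3) to (6.6, 3.5), a distance of √(3.4² + 0.2²) ≈ 3.4.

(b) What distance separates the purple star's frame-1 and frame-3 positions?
1.3

The purple star moved from (3.3, 1.0) to (2.0, 1.1), a distance of √(1.3² + 0.1²) ≈ 1.3.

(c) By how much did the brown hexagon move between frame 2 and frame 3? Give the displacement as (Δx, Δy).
(-1.7, 0.0)

The brown hexagon was at (7.6, 1.1) in frame 2 and (5.9, 1.1) in frame 3.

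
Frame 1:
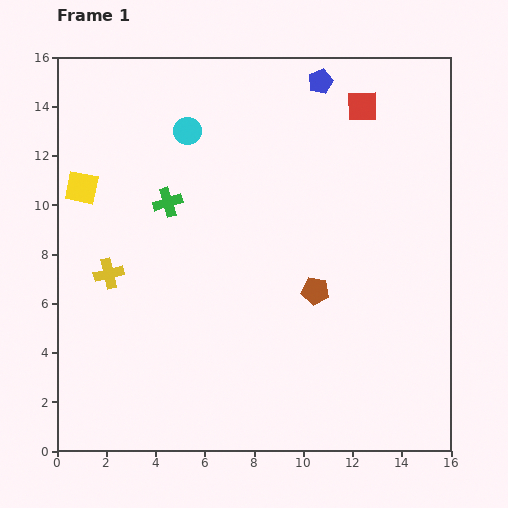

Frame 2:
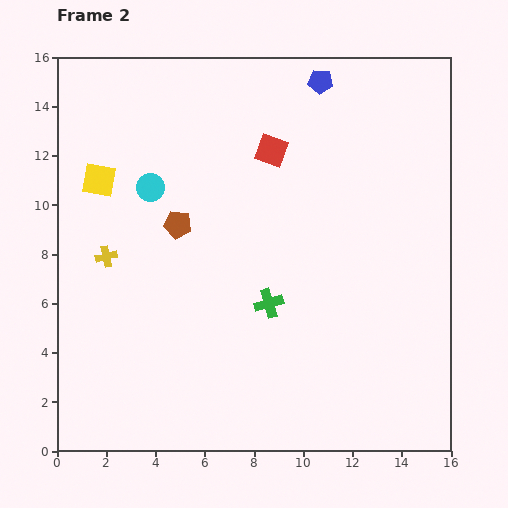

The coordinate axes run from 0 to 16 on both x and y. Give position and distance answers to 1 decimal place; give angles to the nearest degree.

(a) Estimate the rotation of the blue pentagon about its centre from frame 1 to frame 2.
28° clockwise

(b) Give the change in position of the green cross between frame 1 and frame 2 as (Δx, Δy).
(4.1, -4.1)

The green cross was at (4.5, 10.1) in frame 1 and (8.6, 6.0) in frame 2.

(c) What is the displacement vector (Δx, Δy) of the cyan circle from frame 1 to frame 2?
(-1.5, -2.3)

The cyan circle was at (5.3, 13.0) in frame 1 and (3.8, 10.7) in frame 2.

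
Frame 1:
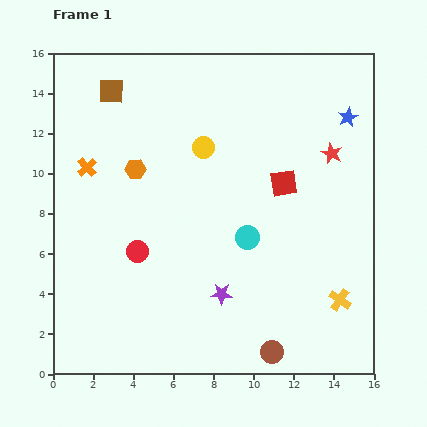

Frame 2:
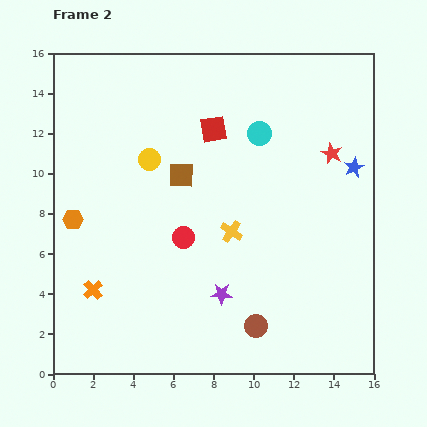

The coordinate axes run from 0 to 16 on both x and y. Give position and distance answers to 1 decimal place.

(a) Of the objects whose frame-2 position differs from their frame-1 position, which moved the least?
the brown circle

(moved 1.5)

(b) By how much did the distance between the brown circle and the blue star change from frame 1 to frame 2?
-3.0

Distance in frame 1: 12.3. Distance in frame 2: 9.3.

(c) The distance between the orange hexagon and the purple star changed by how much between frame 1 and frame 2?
+0.8

Distance in frame 1: 7.5. Distance in frame 2: 8.3.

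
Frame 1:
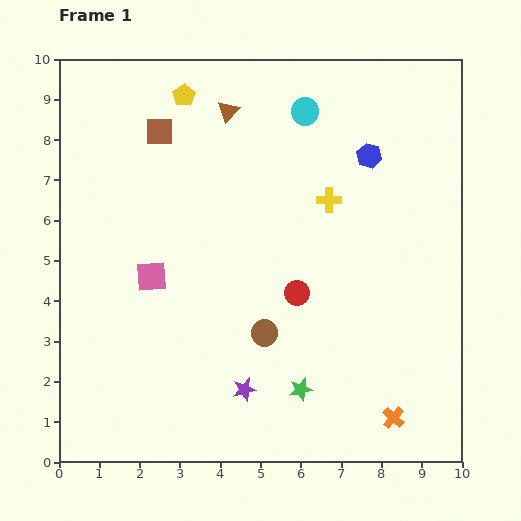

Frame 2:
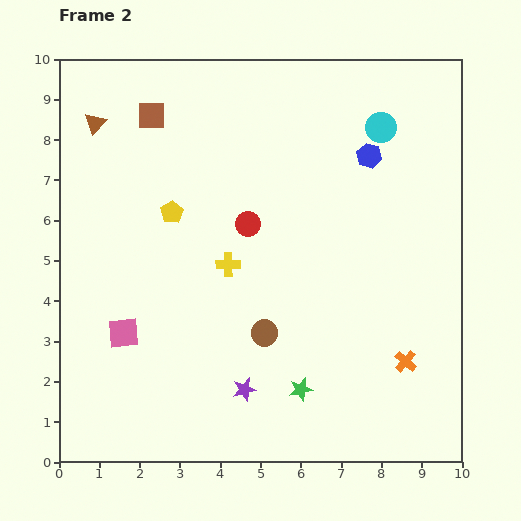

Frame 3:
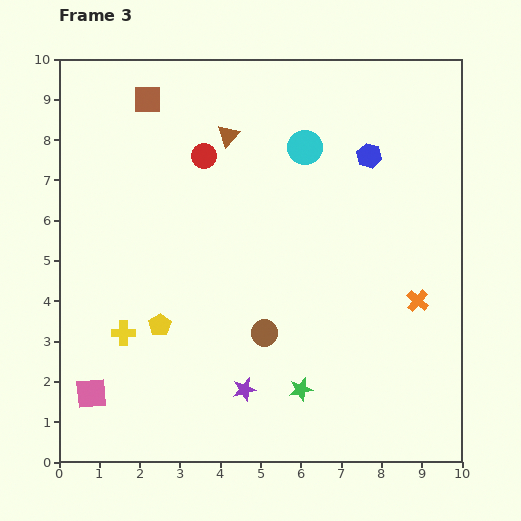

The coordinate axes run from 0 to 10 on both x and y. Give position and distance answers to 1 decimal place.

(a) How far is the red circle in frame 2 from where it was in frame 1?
2.1

The red circle moved from (5.9, 4.2) to (4.7, 5.9), a distance of √(1.2² + 1.7²) ≈ 2.1.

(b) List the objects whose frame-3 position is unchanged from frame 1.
the blue hexagon, the purple star, the brown circle, the green star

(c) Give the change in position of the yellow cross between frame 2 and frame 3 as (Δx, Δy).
(-2.6, -1.7)

The yellow cross was at (4.2, 4.9) in frame 2 and (1.6, 3.2) in frame 3.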